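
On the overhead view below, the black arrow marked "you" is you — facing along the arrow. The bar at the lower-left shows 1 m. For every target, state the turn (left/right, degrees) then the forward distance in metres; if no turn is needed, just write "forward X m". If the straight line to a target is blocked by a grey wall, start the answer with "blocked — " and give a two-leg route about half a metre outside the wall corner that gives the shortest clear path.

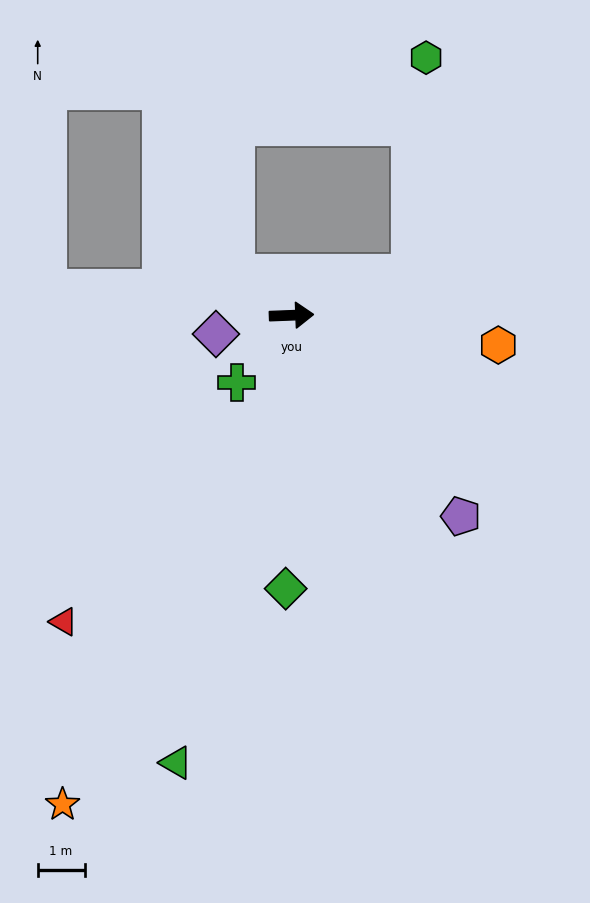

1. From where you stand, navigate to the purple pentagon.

turn right 52°, forward 5.6 m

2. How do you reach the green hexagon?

blocked — turn left 17°, forward 2.7 m, then turn left 67°, forward 4.6 m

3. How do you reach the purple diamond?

turn right 168°, forward 1.7 m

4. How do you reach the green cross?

turn right 131°, forward 1.9 m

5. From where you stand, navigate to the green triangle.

turn right 107°, forward 9.9 m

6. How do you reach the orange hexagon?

turn right 10°, forward 4.5 m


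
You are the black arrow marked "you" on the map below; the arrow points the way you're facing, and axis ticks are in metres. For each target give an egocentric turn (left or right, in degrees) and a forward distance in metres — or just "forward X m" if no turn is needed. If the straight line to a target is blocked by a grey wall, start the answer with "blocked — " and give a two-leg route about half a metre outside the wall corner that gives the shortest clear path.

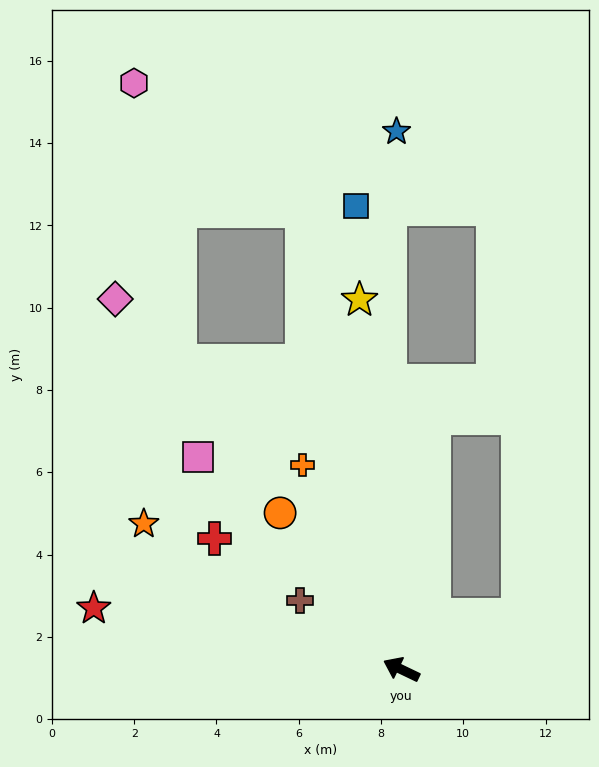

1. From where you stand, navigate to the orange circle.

turn right 27°, forward 4.8 m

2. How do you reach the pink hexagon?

blocked — turn right 52°, forward 11.4 m, then turn left 41°, forward 5.1 m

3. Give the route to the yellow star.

turn right 58°, forward 9.0 m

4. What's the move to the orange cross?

turn right 39°, forward 5.5 m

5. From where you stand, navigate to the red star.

turn left 14°, forward 7.6 m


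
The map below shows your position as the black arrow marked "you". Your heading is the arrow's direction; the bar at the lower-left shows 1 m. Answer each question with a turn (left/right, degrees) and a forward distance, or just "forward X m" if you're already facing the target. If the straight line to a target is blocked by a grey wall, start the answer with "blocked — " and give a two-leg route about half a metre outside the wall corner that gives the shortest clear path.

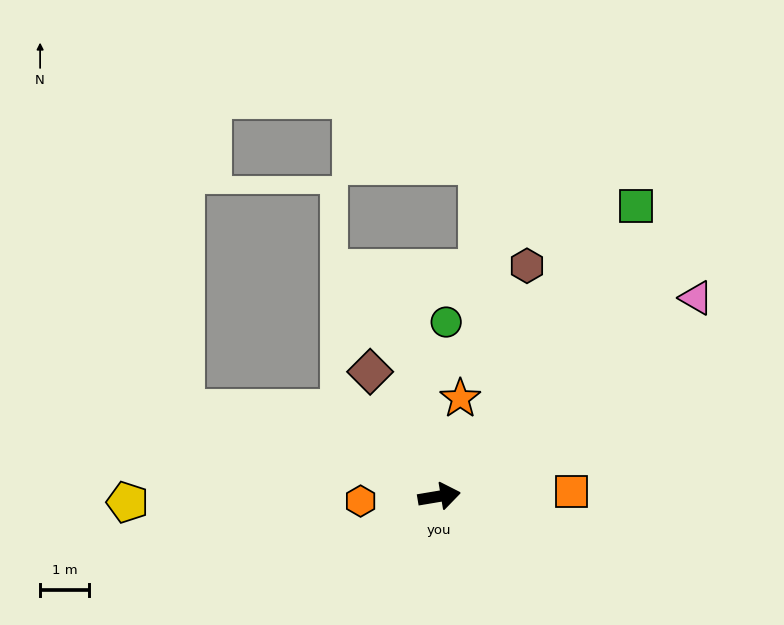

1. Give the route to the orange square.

turn right 7°, forward 2.7 m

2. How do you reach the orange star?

turn left 68°, forward 2.0 m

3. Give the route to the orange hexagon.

turn left 174°, forward 1.6 m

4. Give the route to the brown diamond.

turn left 109°, forward 2.9 m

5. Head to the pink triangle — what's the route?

turn left 28°, forward 6.6 m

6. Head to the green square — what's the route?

turn left 46°, forward 7.1 m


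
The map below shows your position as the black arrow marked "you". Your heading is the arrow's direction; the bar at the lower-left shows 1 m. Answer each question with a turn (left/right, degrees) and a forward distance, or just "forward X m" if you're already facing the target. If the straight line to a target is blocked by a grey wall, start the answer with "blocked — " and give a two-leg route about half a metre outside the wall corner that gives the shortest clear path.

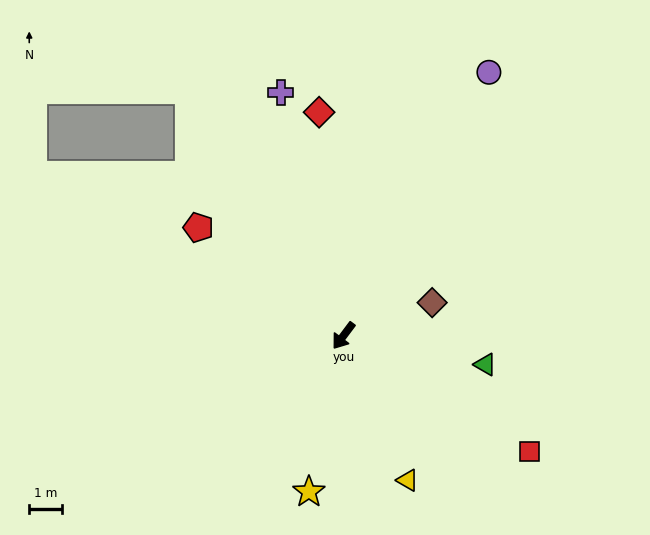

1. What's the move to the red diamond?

turn right 137°, forward 6.9 m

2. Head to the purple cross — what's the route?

turn right 129°, forward 7.7 m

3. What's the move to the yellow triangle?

turn left 61°, forward 4.8 m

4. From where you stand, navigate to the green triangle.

turn left 115°, forward 4.4 m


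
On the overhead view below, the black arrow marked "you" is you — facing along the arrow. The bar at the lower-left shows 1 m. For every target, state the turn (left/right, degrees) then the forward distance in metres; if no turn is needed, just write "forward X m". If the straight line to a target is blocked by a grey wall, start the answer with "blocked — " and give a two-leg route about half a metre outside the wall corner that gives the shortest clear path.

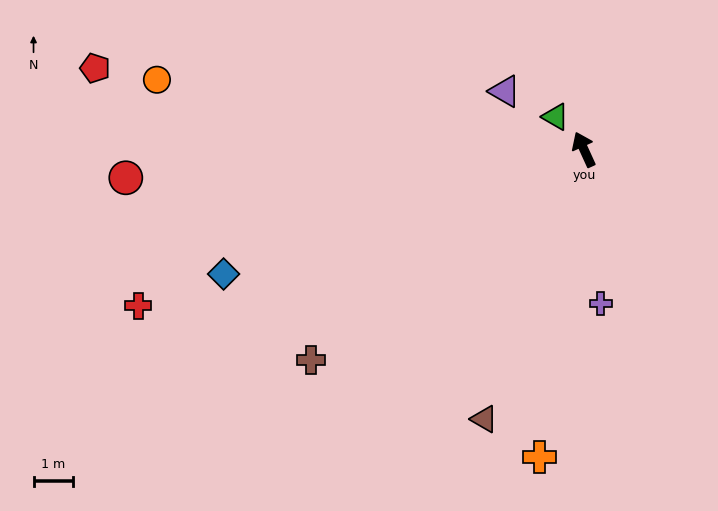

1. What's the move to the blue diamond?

turn left 85°, forward 9.8 m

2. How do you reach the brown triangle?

turn left 135°, forward 7.4 m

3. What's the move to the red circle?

turn left 69°, forward 11.8 m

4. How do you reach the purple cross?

turn left 162°, forward 4.0 m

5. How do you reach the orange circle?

turn left 56°, forward 11.1 m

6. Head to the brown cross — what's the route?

turn left 103°, forward 8.8 m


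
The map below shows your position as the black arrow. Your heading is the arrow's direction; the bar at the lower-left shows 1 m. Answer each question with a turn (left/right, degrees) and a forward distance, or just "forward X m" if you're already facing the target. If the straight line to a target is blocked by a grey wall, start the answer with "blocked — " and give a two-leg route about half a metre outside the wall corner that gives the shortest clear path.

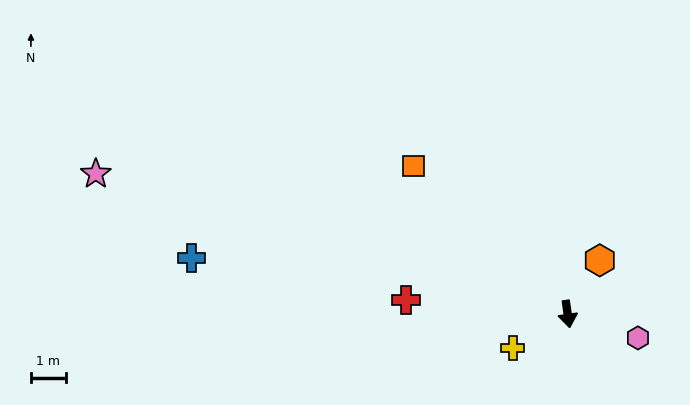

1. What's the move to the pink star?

turn right 115°, forward 14.1 m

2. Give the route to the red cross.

turn right 103°, forward 4.7 m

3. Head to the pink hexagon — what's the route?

turn left 63°, forward 2.1 m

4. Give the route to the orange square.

turn right 142°, forward 6.1 m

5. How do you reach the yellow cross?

turn right 66°, forward 1.9 m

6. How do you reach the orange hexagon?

turn left 141°, forward 1.8 m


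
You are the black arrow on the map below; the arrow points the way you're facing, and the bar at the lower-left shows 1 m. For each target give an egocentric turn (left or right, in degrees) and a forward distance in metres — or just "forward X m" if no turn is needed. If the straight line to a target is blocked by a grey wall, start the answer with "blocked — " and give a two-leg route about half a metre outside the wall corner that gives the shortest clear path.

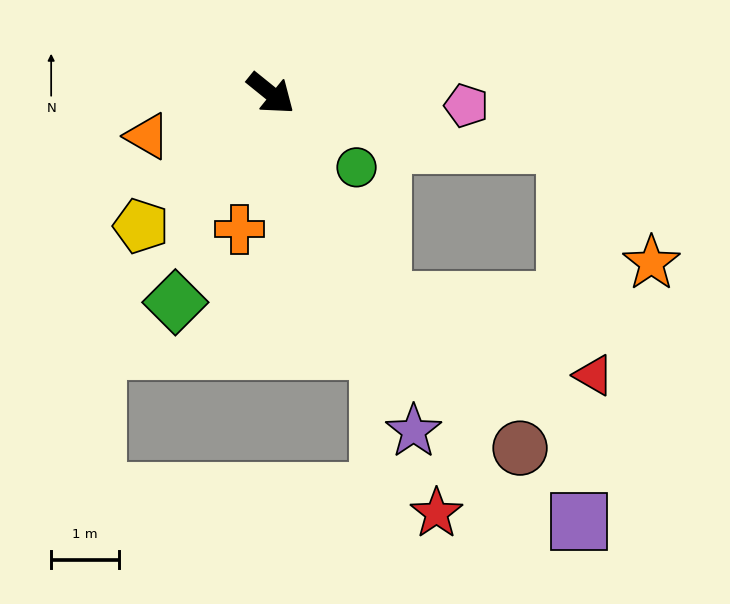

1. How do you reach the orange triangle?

turn right 122°, forward 1.9 m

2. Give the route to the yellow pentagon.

turn right 95°, forward 2.7 m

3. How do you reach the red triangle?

blocked — turn right 23°, forward 3.5 m, then turn left 43°, forward 3.3 m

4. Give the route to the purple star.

turn right 28°, forward 5.4 m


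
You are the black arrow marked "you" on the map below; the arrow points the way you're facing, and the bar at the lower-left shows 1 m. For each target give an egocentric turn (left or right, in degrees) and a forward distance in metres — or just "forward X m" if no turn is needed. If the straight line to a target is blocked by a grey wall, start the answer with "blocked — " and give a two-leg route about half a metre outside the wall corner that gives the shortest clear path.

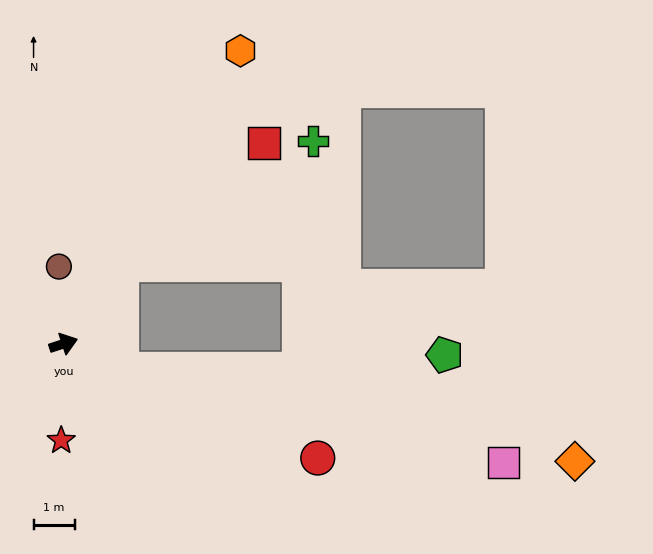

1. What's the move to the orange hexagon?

turn left 41°, forward 8.3 m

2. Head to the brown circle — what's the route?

turn left 75°, forward 1.9 m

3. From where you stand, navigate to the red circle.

turn right 42°, forward 6.8 m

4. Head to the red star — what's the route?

turn right 110°, forward 2.3 m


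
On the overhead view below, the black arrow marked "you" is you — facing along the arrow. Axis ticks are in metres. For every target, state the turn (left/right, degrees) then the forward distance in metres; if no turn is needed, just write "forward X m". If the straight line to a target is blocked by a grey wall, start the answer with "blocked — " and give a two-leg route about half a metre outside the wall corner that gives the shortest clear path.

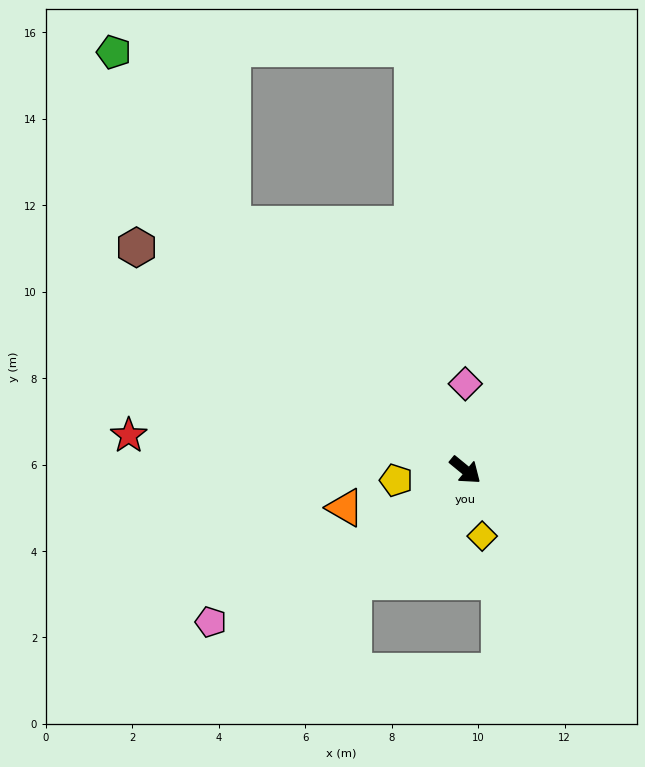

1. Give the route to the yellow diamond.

turn right 36°, forward 1.6 m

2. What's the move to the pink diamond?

turn left 129°, forward 2.0 m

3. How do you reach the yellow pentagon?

turn right 132°, forward 1.6 m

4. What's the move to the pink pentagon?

turn right 110°, forward 6.9 m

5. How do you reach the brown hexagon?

turn right 175°, forward 9.2 m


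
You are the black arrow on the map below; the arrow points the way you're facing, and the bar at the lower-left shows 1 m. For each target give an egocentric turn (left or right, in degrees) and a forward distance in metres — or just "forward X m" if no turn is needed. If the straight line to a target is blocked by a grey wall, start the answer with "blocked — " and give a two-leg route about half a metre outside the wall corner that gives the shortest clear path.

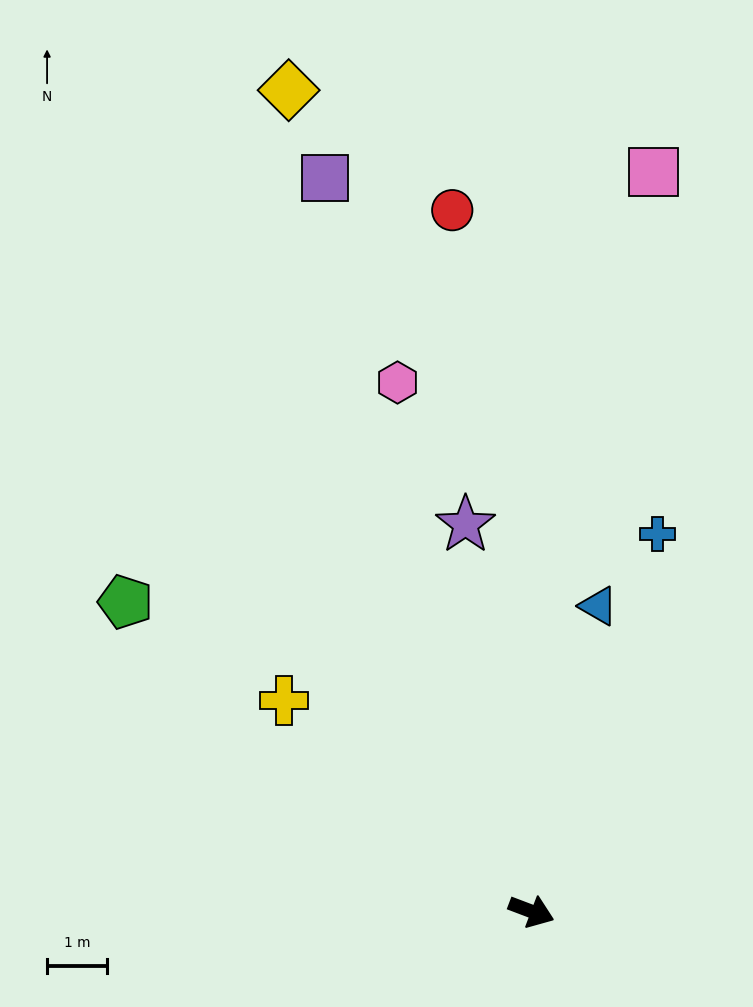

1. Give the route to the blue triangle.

turn left 98°, forward 5.2 m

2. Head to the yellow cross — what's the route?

turn left 160°, forward 5.4 m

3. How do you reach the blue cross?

turn left 92°, forward 6.6 m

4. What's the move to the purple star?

turn left 120°, forward 6.5 m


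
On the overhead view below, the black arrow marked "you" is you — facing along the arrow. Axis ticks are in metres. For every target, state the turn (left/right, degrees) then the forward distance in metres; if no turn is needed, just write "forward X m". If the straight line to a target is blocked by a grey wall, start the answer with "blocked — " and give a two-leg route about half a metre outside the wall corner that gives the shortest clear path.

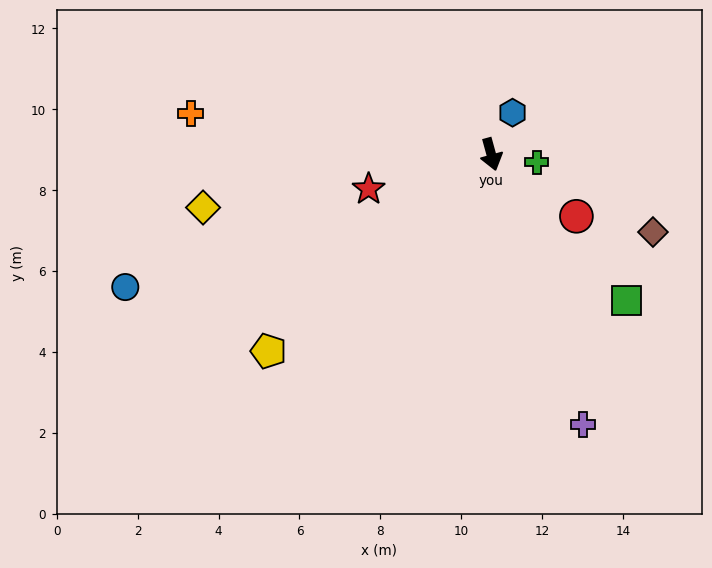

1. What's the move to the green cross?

turn left 65°, forward 1.1 m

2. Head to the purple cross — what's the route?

turn left 3°, forward 7.1 m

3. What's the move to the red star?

turn right 90°, forward 3.1 m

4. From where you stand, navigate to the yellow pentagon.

turn right 64°, forward 7.3 m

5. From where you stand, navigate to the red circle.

turn left 39°, forward 2.6 m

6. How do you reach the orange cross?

turn right 113°, forward 7.5 m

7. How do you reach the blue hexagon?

turn left 138°, forward 1.2 m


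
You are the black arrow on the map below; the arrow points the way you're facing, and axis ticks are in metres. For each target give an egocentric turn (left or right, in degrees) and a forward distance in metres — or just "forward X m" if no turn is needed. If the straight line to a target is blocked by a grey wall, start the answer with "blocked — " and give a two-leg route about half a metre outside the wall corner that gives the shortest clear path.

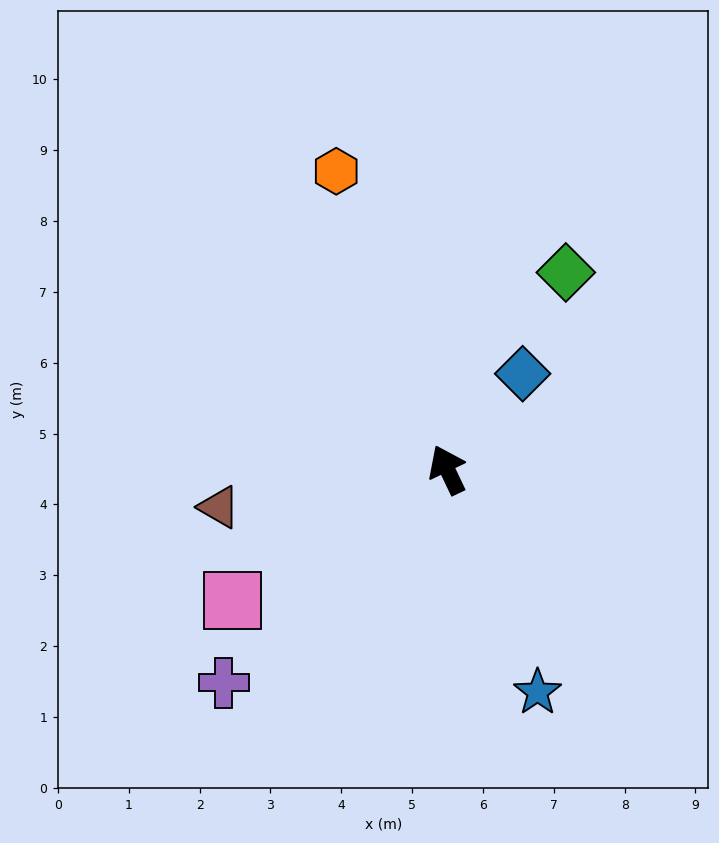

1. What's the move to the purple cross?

turn left 108°, forward 4.4 m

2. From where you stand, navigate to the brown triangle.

turn left 74°, forward 3.3 m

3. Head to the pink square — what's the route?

turn left 96°, forward 3.5 m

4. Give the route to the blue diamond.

turn right 64°, forward 1.7 m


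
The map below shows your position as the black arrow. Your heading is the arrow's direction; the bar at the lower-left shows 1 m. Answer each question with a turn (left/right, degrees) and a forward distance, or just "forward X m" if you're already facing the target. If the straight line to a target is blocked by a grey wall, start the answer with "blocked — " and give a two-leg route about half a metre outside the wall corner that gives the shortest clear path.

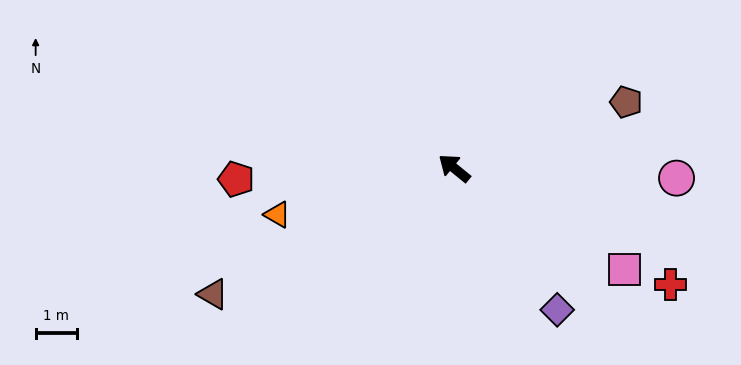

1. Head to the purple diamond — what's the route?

turn left 165°, forward 4.2 m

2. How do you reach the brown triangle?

turn left 67°, forward 6.6 m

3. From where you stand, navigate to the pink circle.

turn right 143°, forward 5.4 m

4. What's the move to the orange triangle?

turn left 54°, forward 4.4 m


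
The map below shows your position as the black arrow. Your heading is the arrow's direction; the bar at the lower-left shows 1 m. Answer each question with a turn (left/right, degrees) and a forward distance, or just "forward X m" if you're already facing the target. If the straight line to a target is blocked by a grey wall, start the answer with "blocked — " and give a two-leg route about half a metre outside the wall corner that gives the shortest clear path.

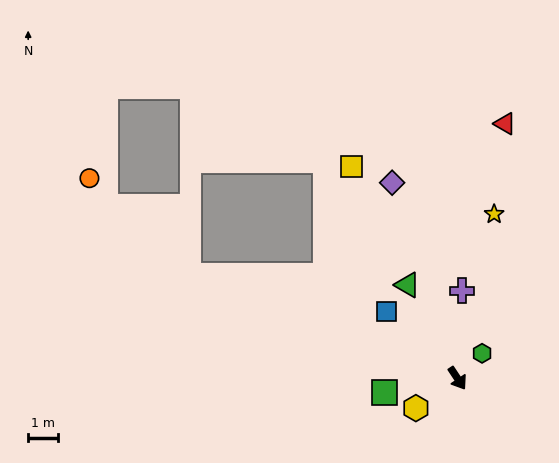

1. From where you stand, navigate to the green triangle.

turn left 175°, forward 3.5 m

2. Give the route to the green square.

turn right 113°, forward 2.5 m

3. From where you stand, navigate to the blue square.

turn right 167°, forward 3.2 m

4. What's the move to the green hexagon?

turn left 102°, forward 1.2 m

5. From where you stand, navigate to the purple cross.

turn left 144°, forward 2.9 m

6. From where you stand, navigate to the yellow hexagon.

turn right 88°, forward 1.7 m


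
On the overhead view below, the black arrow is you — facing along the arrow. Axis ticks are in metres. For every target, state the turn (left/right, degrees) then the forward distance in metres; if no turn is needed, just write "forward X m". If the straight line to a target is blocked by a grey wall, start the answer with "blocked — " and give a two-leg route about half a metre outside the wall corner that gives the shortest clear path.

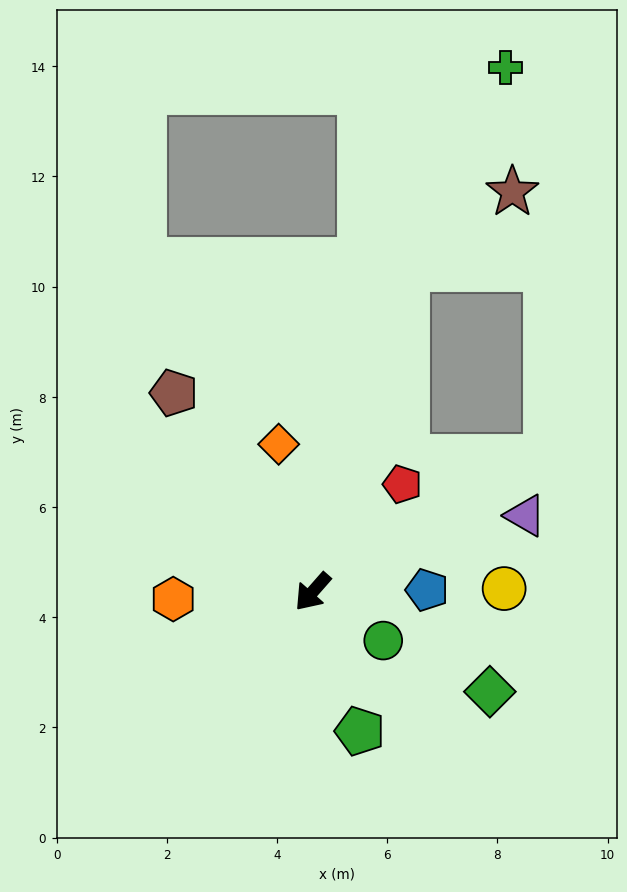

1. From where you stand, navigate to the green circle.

turn left 97°, forward 1.6 m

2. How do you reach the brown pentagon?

turn right 104°, forward 4.4 m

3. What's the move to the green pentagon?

turn left 60°, forward 2.7 m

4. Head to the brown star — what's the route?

blocked — turn right 155°, forward 6.1 m, then turn right 38°, forward 2.4 m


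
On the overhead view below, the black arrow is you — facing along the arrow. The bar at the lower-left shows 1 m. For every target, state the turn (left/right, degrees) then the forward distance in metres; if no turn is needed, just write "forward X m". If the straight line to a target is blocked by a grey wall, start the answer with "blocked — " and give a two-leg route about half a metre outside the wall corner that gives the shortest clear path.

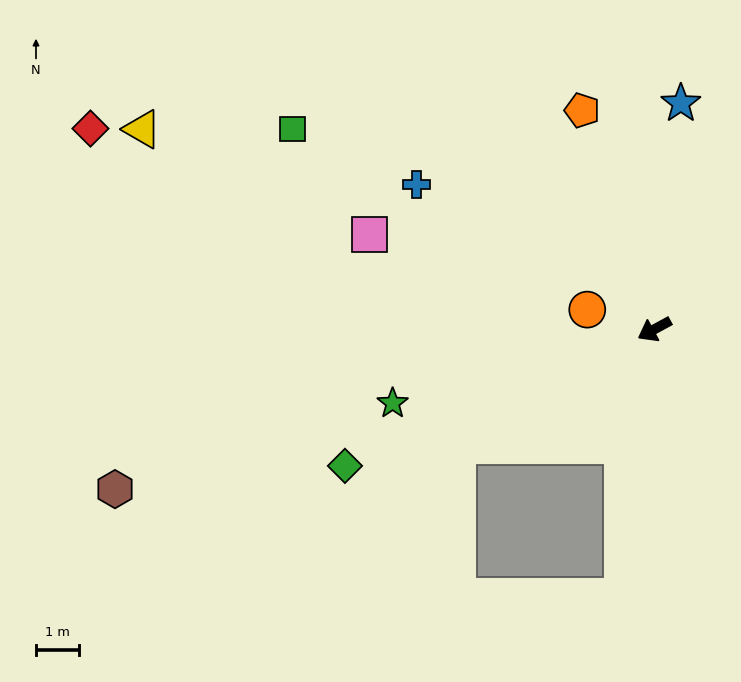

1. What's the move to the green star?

turn right 13°, forward 6.4 m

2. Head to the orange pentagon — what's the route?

turn right 100°, forward 5.4 m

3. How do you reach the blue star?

turn right 125°, forward 5.3 m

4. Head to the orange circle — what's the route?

turn right 45°, forward 1.6 m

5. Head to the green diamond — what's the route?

turn right 5°, forward 7.9 m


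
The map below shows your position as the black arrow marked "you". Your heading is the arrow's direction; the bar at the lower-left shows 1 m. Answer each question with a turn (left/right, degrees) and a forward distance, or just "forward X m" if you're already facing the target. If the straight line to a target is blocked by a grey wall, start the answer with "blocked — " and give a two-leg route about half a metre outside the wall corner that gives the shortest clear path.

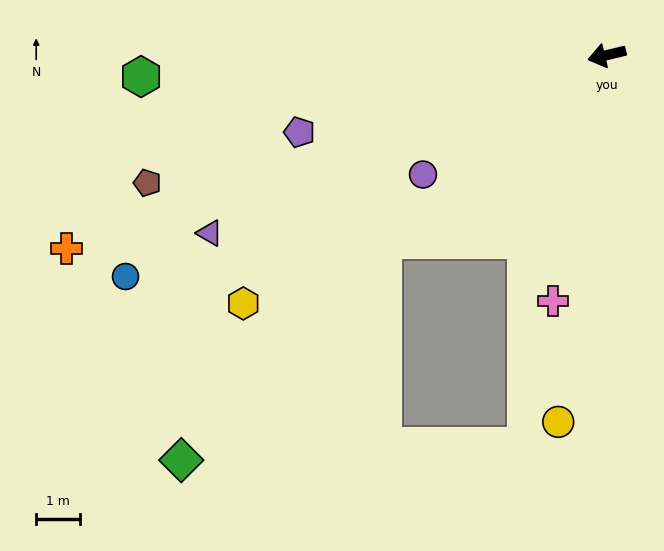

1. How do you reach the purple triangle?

turn left 11°, forward 9.9 m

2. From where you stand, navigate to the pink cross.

turn left 64°, forward 5.7 m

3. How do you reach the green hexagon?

turn right 11°, forward 10.6 m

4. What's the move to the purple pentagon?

forward 7.2 m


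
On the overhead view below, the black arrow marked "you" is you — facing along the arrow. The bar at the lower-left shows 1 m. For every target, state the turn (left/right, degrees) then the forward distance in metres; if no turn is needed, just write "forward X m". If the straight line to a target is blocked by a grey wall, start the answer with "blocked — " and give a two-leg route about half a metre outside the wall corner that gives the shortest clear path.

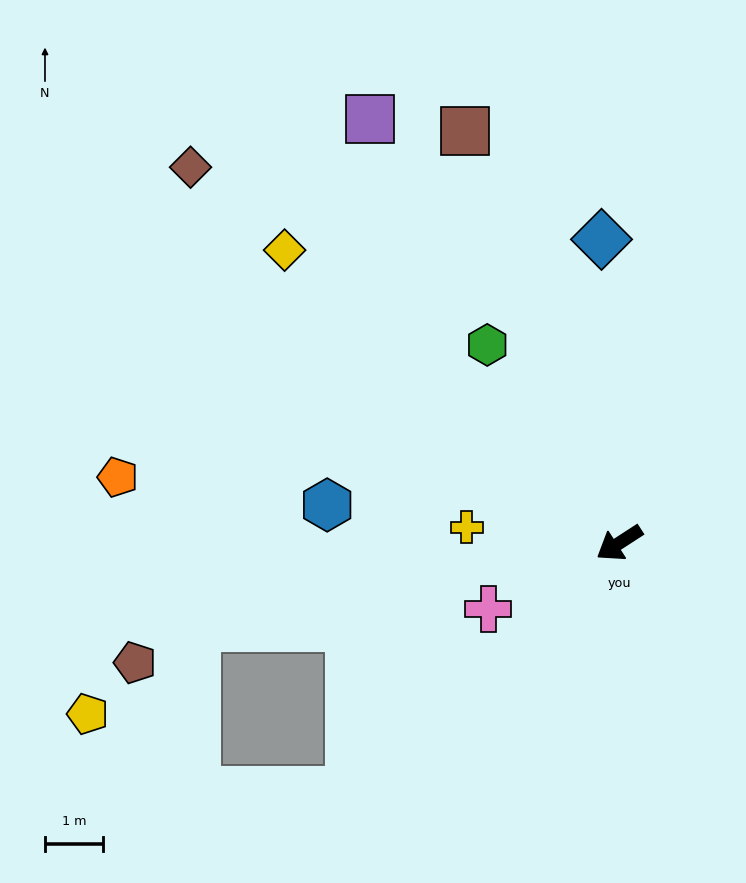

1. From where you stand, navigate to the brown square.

turn right 102°, forward 7.6 m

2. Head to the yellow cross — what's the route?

turn right 39°, forward 2.6 m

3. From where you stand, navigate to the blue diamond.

turn right 120°, forward 5.2 m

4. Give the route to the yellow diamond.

turn right 74°, forward 7.7 m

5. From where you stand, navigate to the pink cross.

turn right 6°, forward 2.5 m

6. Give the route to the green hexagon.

turn right 89°, forward 4.1 m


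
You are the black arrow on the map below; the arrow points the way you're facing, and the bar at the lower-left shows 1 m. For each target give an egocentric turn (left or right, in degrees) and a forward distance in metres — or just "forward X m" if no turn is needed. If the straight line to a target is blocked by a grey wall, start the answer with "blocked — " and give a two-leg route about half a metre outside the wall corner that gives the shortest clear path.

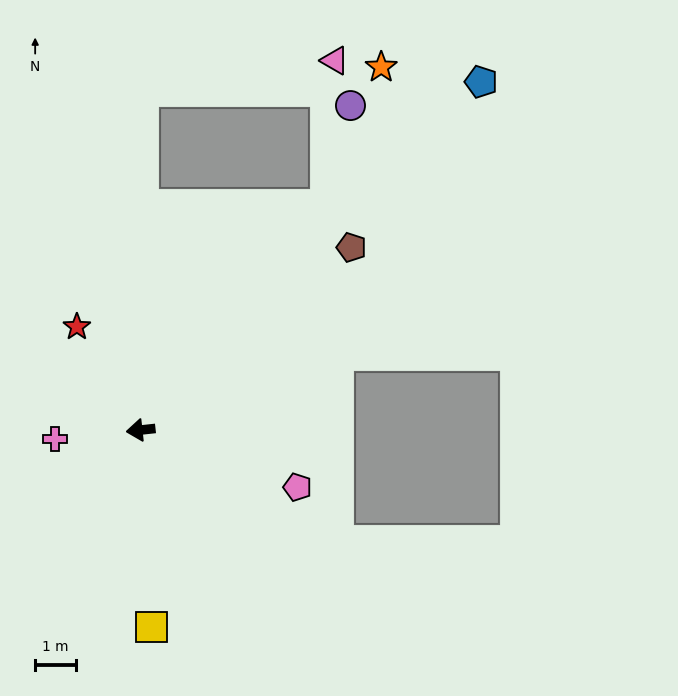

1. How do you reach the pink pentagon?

turn left 154°, forward 4.1 m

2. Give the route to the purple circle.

blocked — turn right 136°, forward 7.2 m, then turn left 27°, forward 2.6 m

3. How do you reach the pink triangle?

blocked — turn right 96°, forward 8.4 m, then turn right 82°, forward 4.8 m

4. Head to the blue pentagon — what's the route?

turn right 141°, forward 12.1 m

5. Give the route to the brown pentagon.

turn right 145°, forward 6.9 m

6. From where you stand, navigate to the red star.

turn right 65°, forward 3.0 m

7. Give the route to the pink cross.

forward 2.1 m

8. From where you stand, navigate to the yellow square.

turn left 87°, forward 4.9 m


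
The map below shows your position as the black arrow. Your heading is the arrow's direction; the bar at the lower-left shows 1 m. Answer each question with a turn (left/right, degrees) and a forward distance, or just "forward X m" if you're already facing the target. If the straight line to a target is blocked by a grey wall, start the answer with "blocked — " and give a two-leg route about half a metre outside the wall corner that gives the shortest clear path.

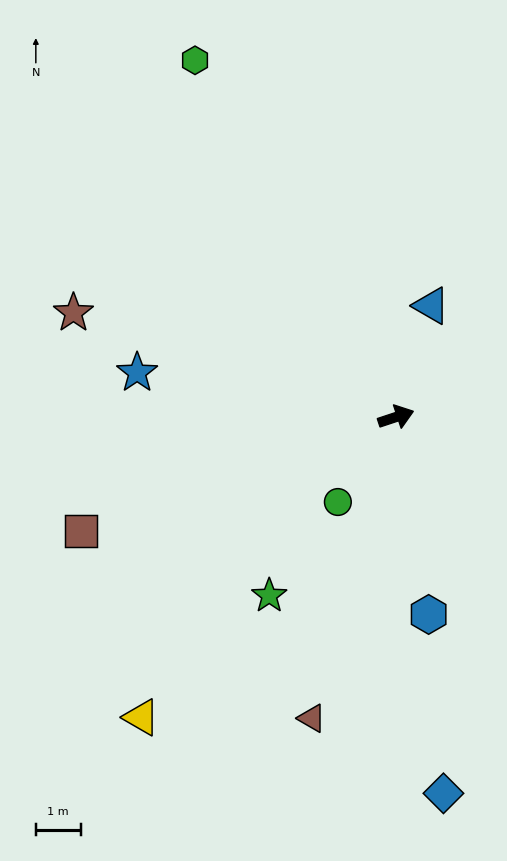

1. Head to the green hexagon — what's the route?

turn left 101°, forward 9.2 m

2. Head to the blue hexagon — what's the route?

turn right 99°, forward 4.5 m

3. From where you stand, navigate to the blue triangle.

turn left 54°, forward 2.6 m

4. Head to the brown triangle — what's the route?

turn right 124°, forward 7.0 m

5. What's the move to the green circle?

turn right 143°, forward 2.3 m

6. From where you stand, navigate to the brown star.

turn left 144°, forward 7.6 m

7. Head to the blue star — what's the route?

turn left 152°, forward 5.9 m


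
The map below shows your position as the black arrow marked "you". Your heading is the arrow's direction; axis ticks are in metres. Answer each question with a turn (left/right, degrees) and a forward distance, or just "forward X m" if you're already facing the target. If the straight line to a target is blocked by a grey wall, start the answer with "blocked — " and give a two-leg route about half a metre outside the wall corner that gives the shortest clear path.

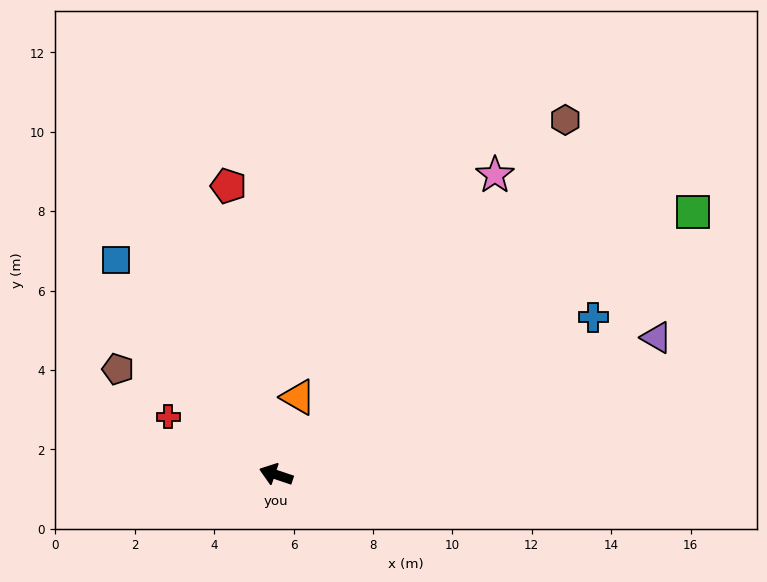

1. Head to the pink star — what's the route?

turn right 108°, forward 9.3 m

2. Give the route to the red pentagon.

turn right 62°, forward 7.4 m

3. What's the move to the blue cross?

turn right 135°, forward 8.9 m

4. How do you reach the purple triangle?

turn right 142°, forward 10.2 m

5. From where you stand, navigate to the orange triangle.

turn right 87°, forward 2.0 m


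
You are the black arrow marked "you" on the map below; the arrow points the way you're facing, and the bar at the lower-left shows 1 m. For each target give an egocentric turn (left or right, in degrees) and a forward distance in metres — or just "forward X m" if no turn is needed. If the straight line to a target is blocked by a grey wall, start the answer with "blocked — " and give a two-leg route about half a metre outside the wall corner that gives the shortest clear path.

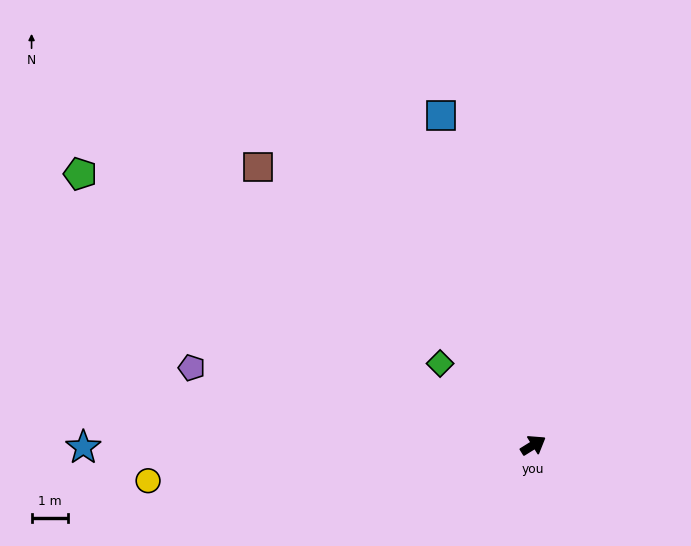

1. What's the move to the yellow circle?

turn left 153°, forward 10.7 m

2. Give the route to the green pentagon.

turn left 117°, forward 14.5 m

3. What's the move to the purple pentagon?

turn left 135°, forward 9.7 m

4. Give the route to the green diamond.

turn left 107°, forward 3.4 m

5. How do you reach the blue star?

turn left 148°, forward 12.4 m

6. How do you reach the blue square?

turn left 74°, forward 9.4 m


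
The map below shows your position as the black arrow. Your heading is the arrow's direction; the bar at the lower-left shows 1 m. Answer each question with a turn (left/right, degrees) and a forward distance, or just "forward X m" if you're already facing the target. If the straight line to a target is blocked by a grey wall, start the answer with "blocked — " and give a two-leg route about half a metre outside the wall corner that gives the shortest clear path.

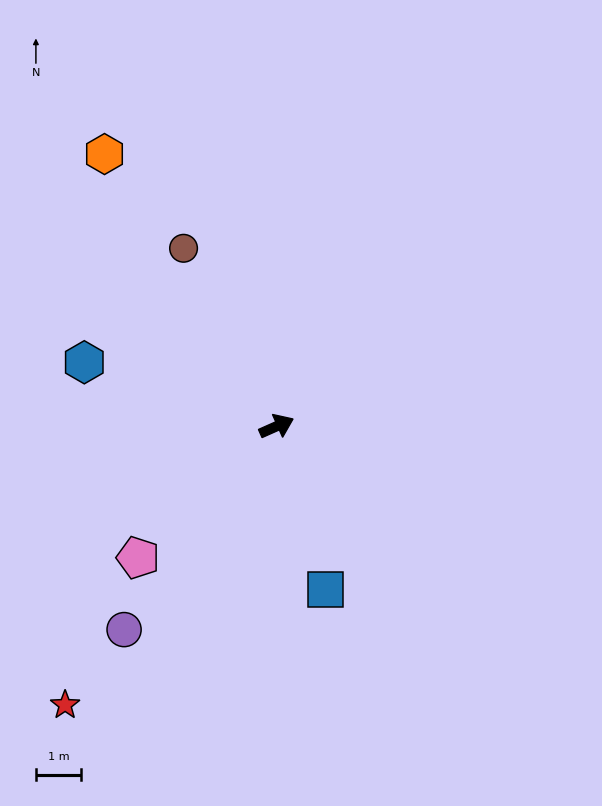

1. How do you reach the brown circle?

turn left 94°, forward 4.5 m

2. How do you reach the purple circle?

turn right 151°, forward 5.7 m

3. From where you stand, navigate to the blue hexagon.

turn left 138°, forward 4.5 m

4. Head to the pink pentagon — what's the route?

turn right 160°, forward 4.3 m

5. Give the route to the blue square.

turn right 97°, forward 3.8 m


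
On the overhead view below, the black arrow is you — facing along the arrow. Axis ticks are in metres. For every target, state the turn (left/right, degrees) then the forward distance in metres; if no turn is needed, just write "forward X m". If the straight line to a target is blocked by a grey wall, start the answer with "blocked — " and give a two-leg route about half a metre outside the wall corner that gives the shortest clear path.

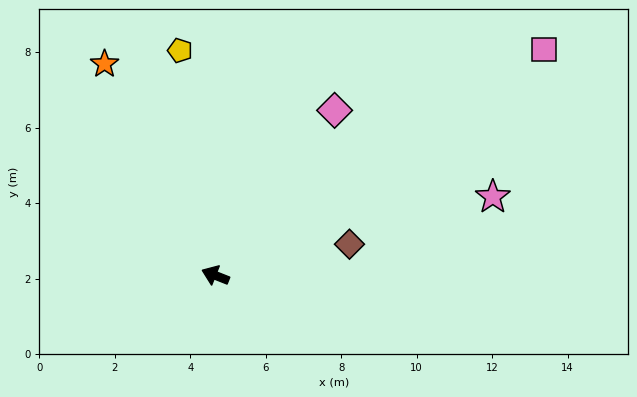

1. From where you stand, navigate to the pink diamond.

turn right 104°, forward 5.4 m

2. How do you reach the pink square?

turn right 124°, forward 10.6 m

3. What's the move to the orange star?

turn right 41°, forward 6.3 m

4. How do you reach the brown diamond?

turn right 145°, forward 3.7 m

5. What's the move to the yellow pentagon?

turn right 59°, forward 6.0 m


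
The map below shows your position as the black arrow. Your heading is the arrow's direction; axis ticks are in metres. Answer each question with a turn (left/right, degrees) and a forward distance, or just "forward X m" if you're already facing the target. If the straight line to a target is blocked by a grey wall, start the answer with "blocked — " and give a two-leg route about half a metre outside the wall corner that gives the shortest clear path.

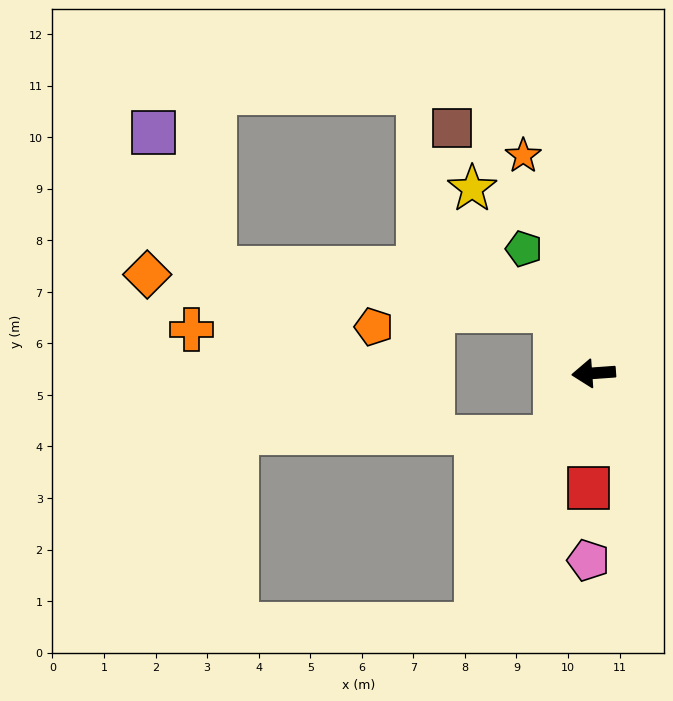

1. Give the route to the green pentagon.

turn right 65°, forward 2.8 m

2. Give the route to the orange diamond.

blocked — turn right 63°, forward 1.4 m, then turn left 54°, forward 7.9 m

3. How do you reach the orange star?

turn right 76°, forward 4.4 m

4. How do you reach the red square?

turn left 83°, forward 2.2 m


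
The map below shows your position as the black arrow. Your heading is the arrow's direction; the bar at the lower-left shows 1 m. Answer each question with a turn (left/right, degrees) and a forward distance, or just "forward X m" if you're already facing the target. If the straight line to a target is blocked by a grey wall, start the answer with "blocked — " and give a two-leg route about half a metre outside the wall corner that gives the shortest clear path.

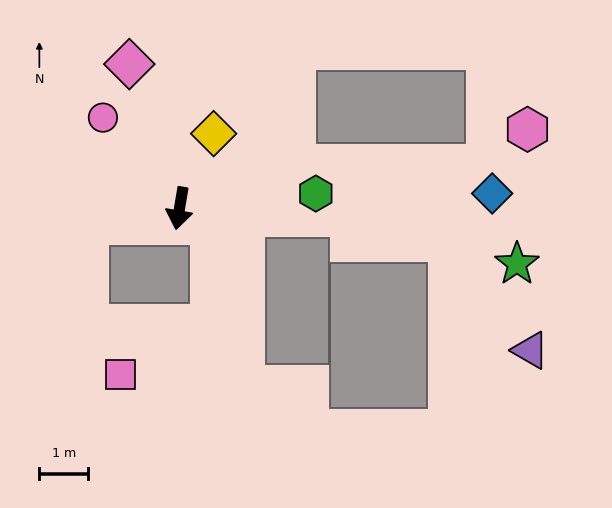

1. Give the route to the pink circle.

turn right 130°, forward 2.4 m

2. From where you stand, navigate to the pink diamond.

turn right 151°, forward 3.1 m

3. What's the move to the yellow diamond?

turn left 165°, forward 1.7 m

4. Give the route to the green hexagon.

turn left 106°, forward 2.8 m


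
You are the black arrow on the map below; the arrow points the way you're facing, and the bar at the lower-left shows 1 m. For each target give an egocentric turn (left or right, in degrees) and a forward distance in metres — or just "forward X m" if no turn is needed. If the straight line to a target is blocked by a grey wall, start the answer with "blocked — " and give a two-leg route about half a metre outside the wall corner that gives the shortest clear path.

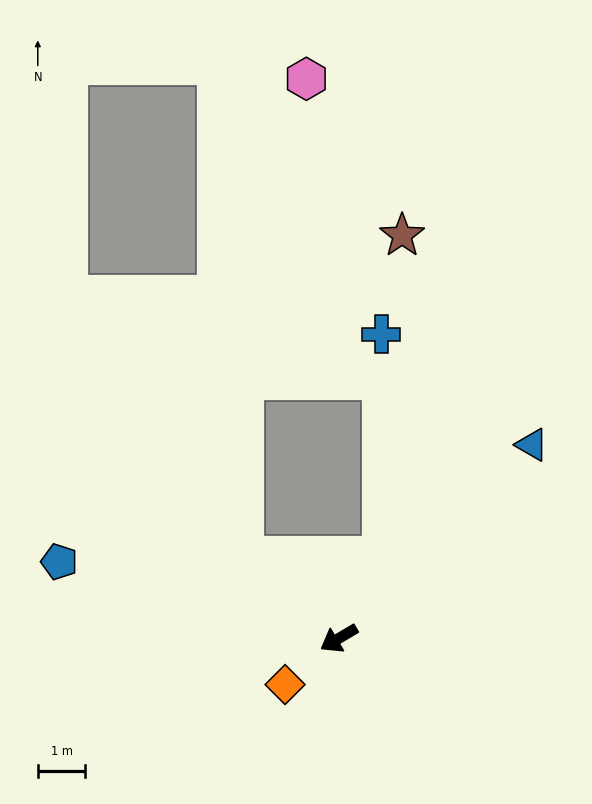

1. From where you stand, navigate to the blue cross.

blocked — turn right 149°, forward 2.0 m, then turn left 29°, forward 4.7 m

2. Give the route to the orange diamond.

turn left 10°, forward 1.5 m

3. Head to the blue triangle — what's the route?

turn right 166°, forward 5.7 m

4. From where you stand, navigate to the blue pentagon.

turn right 46°, forward 6.1 m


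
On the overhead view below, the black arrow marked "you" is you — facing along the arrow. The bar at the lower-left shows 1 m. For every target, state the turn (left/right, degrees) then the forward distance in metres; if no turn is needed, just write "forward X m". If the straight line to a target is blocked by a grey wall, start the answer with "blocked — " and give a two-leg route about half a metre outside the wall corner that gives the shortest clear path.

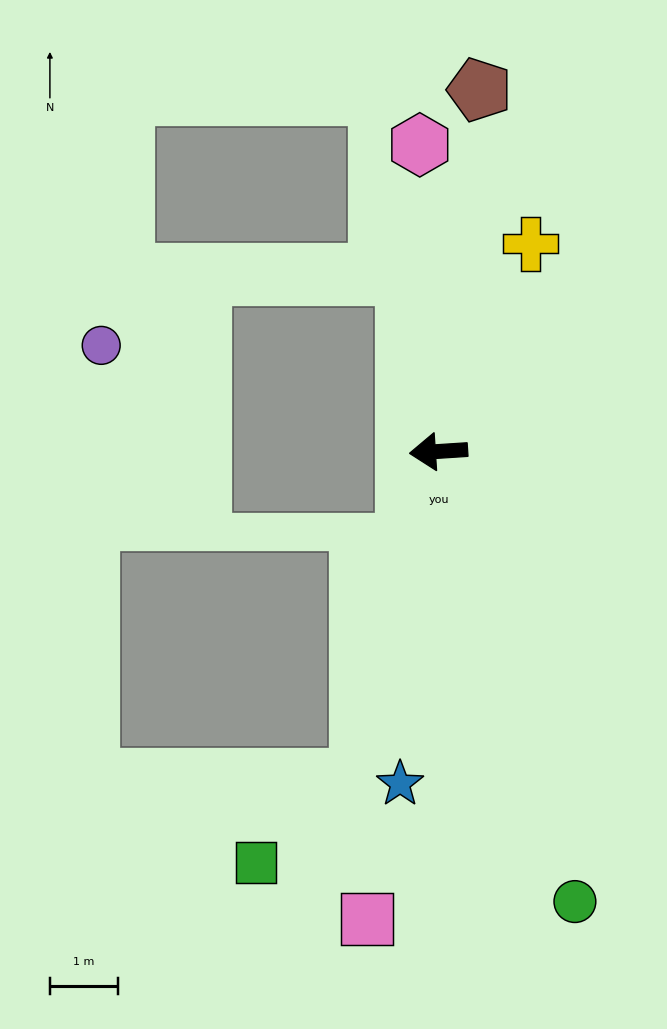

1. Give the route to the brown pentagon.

turn right 100°, forward 5.3 m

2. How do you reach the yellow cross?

turn right 118°, forward 3.3 m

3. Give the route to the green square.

blocked — turn left 72°, forward 4.9 m, then turn right 36°, forward 1.9 m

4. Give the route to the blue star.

turn left 80°, forward 4.9 m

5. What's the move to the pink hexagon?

turn right 90°, forward 4.5 m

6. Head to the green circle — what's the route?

turn left 103°, forward 6.9 m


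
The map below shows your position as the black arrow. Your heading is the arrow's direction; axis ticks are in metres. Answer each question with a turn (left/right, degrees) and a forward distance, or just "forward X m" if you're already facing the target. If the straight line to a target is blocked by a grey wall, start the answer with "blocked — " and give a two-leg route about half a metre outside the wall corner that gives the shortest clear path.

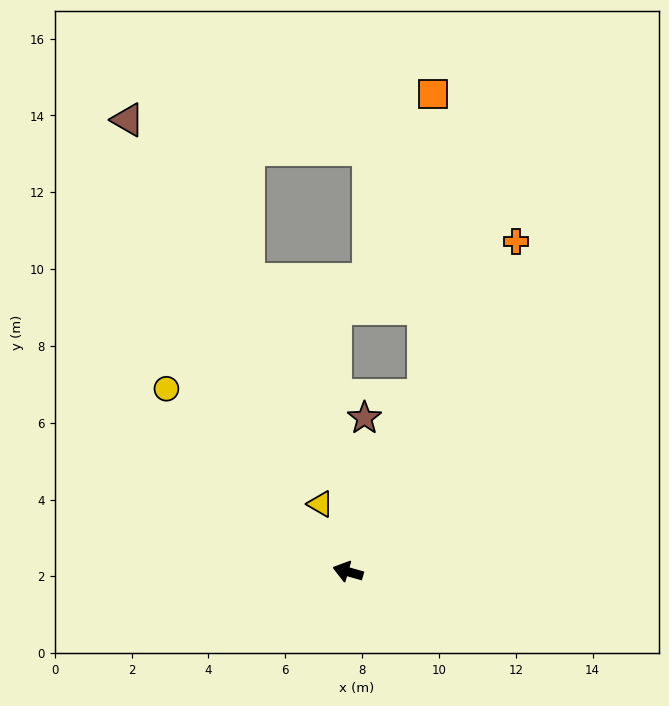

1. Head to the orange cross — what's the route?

turn right 101°, forward 9.6 m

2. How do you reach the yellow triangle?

turn right 52°, forward 1.9 m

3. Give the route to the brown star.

turn right 80°, forward 4.0 m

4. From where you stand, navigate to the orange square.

blocked — turn right 97°, forward 5.0 m, then turn left 21°, forward 7.8 m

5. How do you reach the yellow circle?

turn right 29°, forward 6.7 m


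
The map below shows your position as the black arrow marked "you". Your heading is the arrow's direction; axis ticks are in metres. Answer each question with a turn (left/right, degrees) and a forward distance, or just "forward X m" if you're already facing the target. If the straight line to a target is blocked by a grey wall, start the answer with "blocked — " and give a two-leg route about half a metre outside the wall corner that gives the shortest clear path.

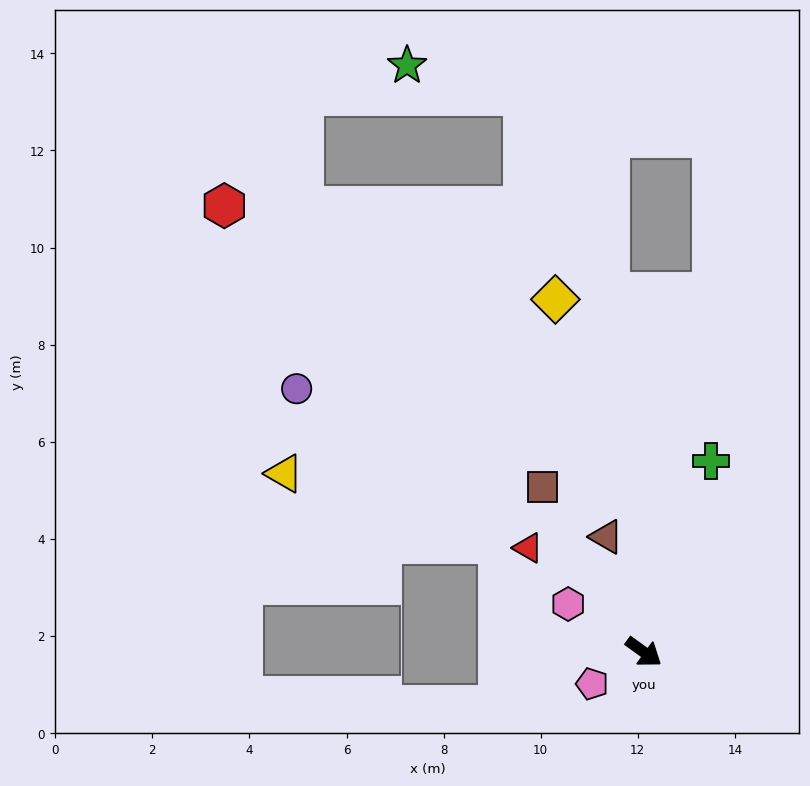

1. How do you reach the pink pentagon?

turn right 113°, forward 1.2 m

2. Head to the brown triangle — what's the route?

turn left 144°, forward 2.5 m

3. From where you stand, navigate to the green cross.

turn left 106°, forward 4.2 m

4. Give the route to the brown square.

turn left 157°, forward 4.0 m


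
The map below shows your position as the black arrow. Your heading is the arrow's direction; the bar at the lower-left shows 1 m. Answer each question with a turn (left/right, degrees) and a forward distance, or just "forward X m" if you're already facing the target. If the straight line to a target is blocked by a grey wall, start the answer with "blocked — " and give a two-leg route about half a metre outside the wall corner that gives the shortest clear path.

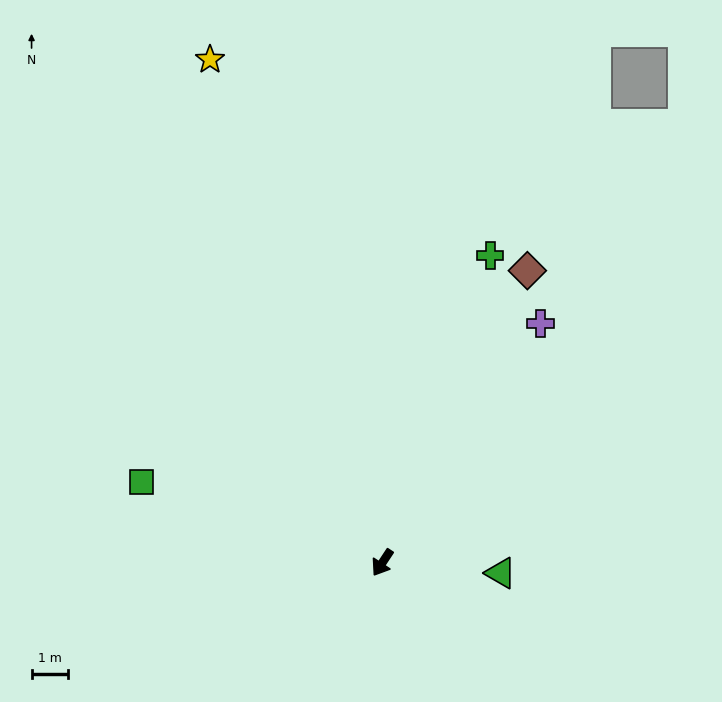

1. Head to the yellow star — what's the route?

turn right 128°, forward 14.7 m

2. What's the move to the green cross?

turn right 166°, forward 9.0 m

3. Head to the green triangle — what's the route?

turn left 118°, forward 3.3 m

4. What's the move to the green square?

turn right 75°, forward 7.0 m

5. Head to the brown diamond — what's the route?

turn right 173°, forward 9.0 m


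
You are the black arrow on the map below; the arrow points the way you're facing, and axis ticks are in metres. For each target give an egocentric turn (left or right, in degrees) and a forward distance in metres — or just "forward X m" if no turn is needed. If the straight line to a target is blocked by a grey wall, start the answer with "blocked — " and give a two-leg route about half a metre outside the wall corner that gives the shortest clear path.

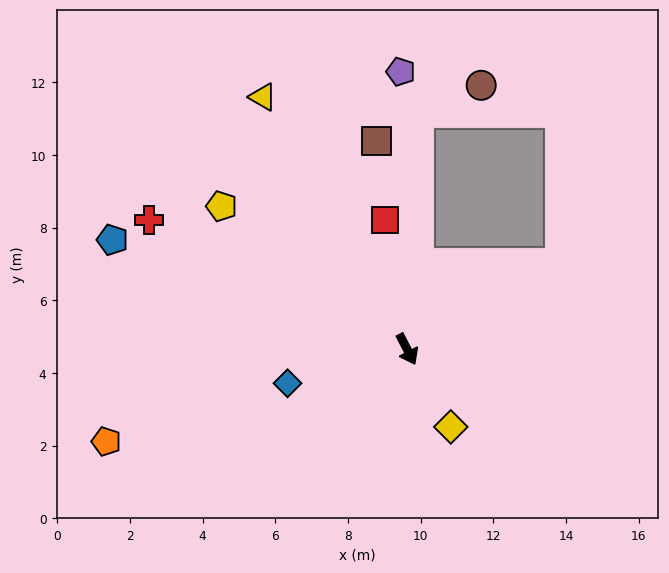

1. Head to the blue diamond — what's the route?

turn right 101°, forward 3.4 m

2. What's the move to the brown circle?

blocked — turn left 150°, forward 6.5 m, then turn right 64°, forward 1.9 m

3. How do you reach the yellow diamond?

turn left 2°, forward 2.5 m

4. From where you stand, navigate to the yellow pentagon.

turn right 155°, forward 6.4 m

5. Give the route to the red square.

turn left 162°, forward 3.6 m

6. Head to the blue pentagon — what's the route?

turn right 138°, forward 8.6 m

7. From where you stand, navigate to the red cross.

turn right 144°, forward 7.9 m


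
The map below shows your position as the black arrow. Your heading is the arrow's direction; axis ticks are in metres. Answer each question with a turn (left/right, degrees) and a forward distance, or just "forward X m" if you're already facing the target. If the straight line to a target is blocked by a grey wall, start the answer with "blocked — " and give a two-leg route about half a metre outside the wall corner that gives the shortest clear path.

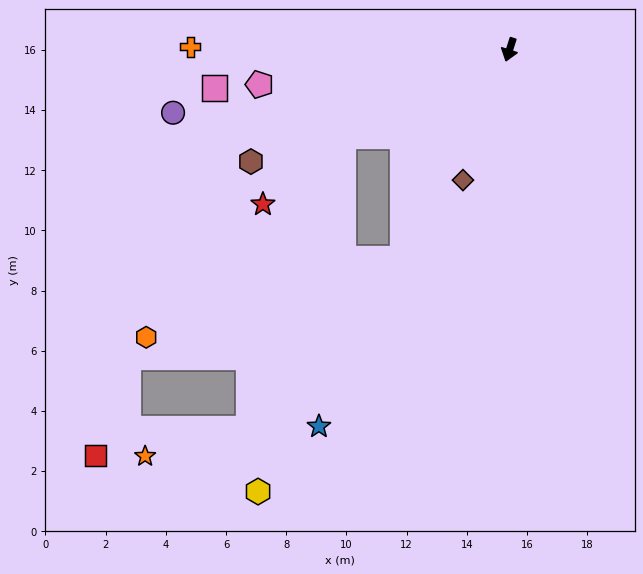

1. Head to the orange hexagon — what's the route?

blocked — turn right 9°, forward 7.8 m, then turn right 46°, forward 8.9 m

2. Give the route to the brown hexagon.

turn right 49°, forward 9.4 m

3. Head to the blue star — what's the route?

turn right 9°, forward 14.0 m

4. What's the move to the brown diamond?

forward 4.6 m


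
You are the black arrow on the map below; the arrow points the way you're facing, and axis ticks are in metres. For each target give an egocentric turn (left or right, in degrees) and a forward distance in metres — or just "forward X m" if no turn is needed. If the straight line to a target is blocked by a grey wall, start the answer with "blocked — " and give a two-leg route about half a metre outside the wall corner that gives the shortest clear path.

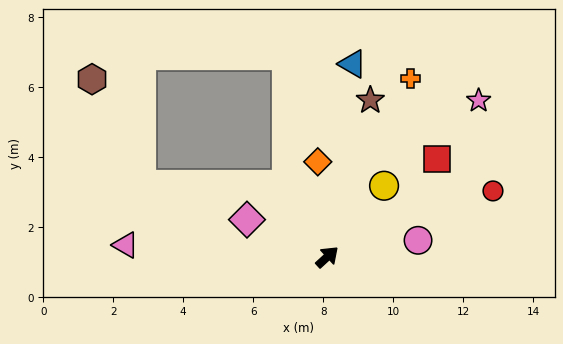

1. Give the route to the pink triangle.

turn left 134°, forward 5.8 m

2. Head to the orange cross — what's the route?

turn left 23°, forward 5.6 m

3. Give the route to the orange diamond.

turn left 53°, forward 2.7 m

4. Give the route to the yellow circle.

turn left 9°, forward 2.6 m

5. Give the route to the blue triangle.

turn left 40°, forward 5.6 m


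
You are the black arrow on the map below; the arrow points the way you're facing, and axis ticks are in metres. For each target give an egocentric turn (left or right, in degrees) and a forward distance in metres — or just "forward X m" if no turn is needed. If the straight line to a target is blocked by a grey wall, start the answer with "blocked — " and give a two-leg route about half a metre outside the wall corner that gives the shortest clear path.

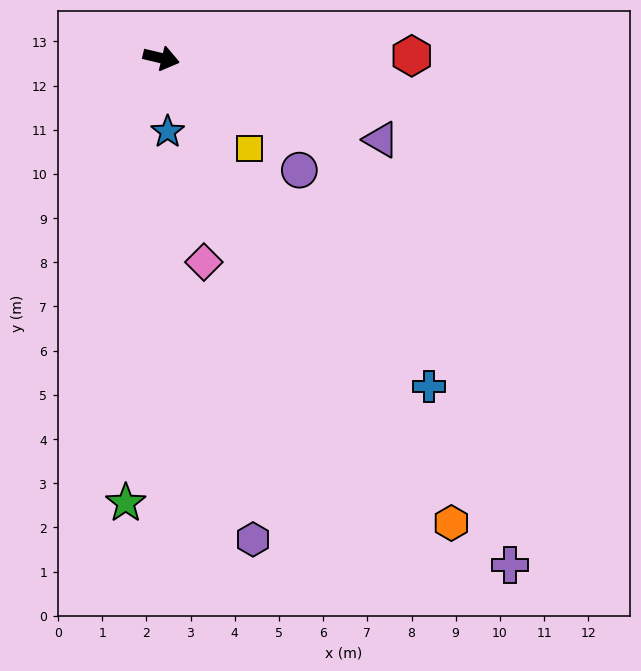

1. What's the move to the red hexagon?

turn left 14°, forward 5.7 m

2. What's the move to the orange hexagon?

turn right 45°, forward 12.4 m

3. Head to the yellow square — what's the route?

turn right 32°, forward 2.8 m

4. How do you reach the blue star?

turn right 72°, forward 1.7 m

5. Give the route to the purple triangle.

turn right 7°, forward 5.3 m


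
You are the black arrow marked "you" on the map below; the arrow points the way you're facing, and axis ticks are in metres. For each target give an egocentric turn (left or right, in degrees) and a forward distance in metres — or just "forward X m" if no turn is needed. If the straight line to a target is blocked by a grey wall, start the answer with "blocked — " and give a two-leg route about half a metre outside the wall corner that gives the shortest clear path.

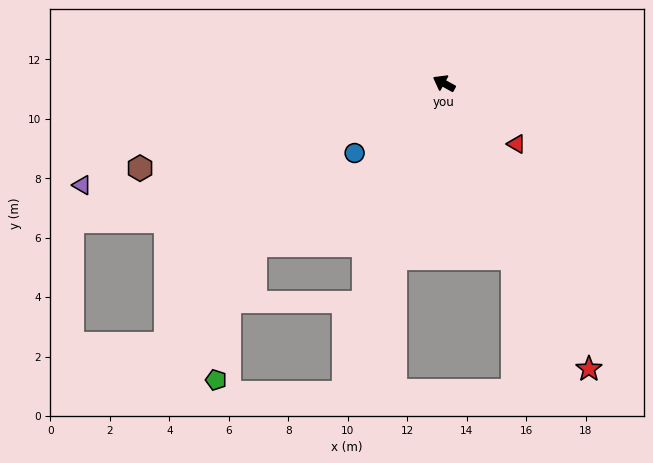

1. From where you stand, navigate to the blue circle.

turn left 67°, forward 3.8 m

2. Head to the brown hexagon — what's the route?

turn left 45°, forward 10.6 m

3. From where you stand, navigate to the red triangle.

turn left 169°, forward 3.2 m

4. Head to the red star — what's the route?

turn left 146°, forward 10.8 m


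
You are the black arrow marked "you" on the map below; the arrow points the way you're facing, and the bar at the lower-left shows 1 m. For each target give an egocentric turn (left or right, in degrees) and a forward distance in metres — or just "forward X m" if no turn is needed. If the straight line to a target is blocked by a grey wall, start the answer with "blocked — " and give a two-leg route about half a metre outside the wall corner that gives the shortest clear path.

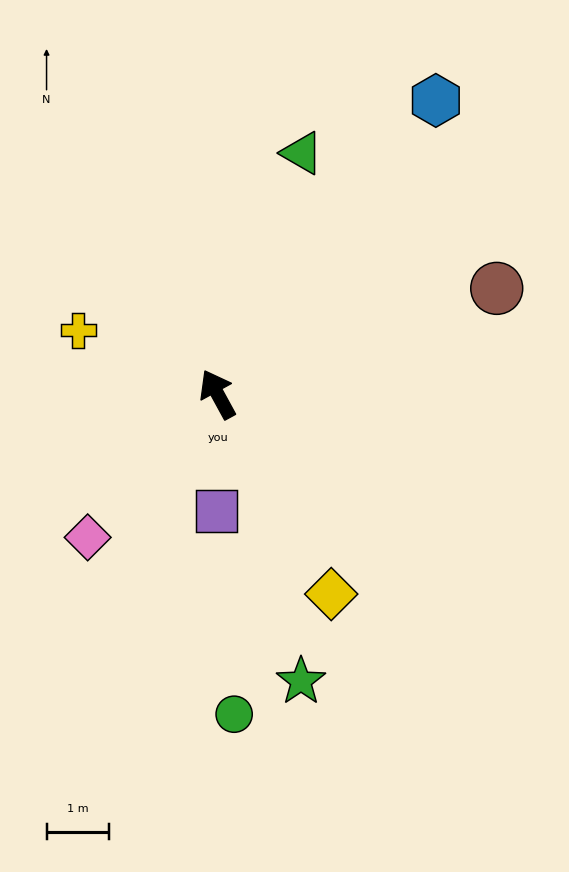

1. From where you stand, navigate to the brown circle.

turn right 98°, forward 4.8 m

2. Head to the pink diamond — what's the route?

turn left 109°, forward 3.1 m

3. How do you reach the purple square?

turn left 151°, forward 1.9 m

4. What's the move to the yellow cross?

turn left 37°, forward 2.4 m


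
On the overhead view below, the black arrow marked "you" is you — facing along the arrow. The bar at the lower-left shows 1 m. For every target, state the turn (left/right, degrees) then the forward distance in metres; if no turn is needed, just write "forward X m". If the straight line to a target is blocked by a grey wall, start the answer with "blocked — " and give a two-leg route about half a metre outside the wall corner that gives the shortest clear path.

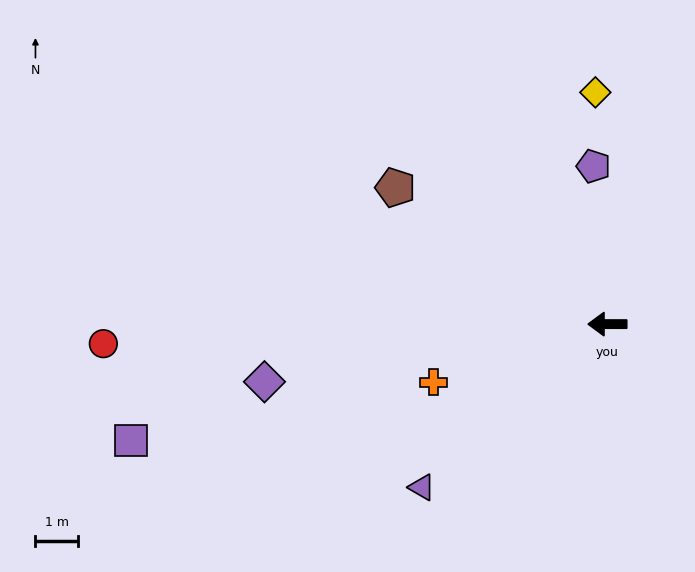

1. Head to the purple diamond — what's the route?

turn left 10°, forward 8.2 m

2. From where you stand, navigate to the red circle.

turn left 2°, forward 11.9 m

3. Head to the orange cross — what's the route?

turn left 19°, forward 4.3 m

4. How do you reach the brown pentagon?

turn right 33°, forward 5.9 m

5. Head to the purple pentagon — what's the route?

turn right 85°, forward 3.7 m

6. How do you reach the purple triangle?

turn left 41°, forward 5.8 m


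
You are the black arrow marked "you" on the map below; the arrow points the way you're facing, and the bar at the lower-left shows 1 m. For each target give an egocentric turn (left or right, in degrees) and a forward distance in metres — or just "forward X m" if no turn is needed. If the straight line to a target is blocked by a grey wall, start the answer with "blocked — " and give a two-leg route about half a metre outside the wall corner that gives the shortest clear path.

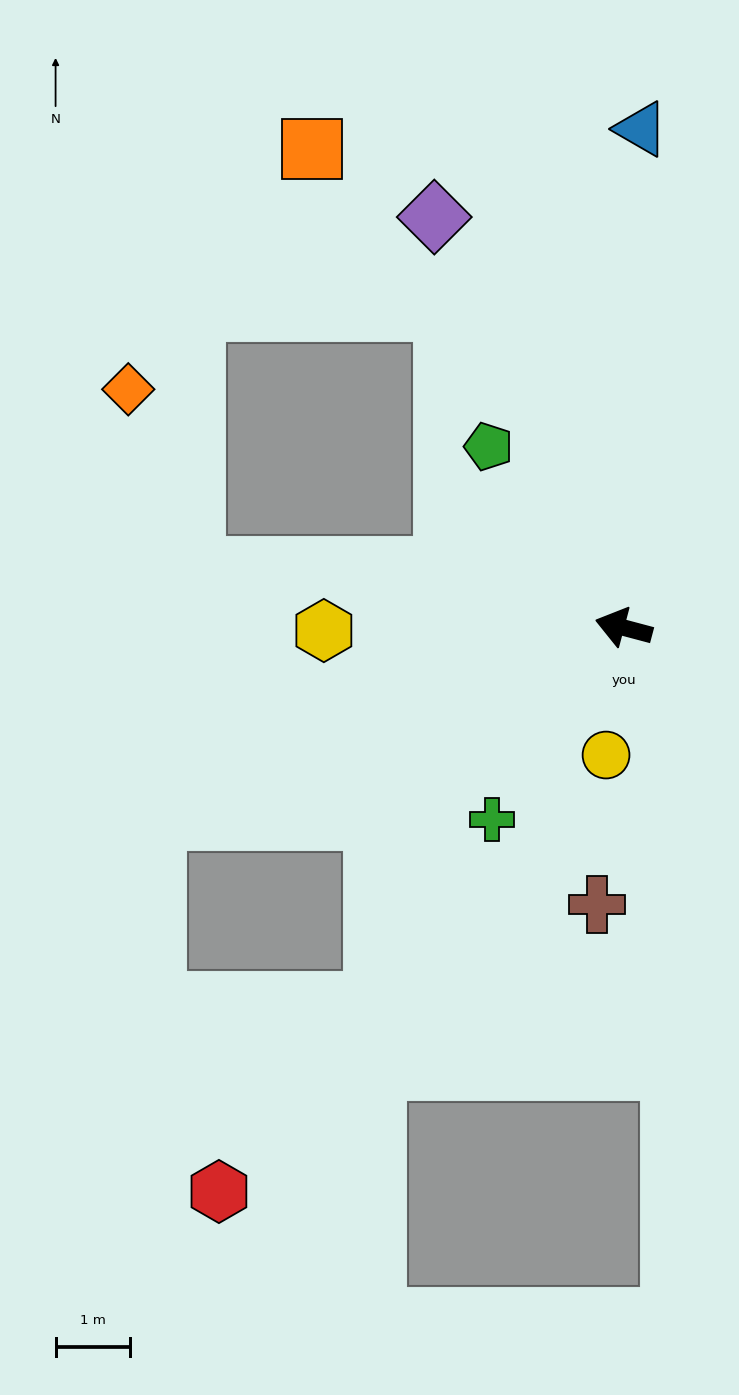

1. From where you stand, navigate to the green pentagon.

turn right 38°, forward 3.0 m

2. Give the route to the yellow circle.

turn left 97°, forward 1.7 m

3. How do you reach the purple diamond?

turn right 50°, forward 6.1 m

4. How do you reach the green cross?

turn left 70°, forward 3.1 m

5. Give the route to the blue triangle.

turn right 77°, forward 6.7 m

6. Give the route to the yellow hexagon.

turn left 15°, forward 4.0 m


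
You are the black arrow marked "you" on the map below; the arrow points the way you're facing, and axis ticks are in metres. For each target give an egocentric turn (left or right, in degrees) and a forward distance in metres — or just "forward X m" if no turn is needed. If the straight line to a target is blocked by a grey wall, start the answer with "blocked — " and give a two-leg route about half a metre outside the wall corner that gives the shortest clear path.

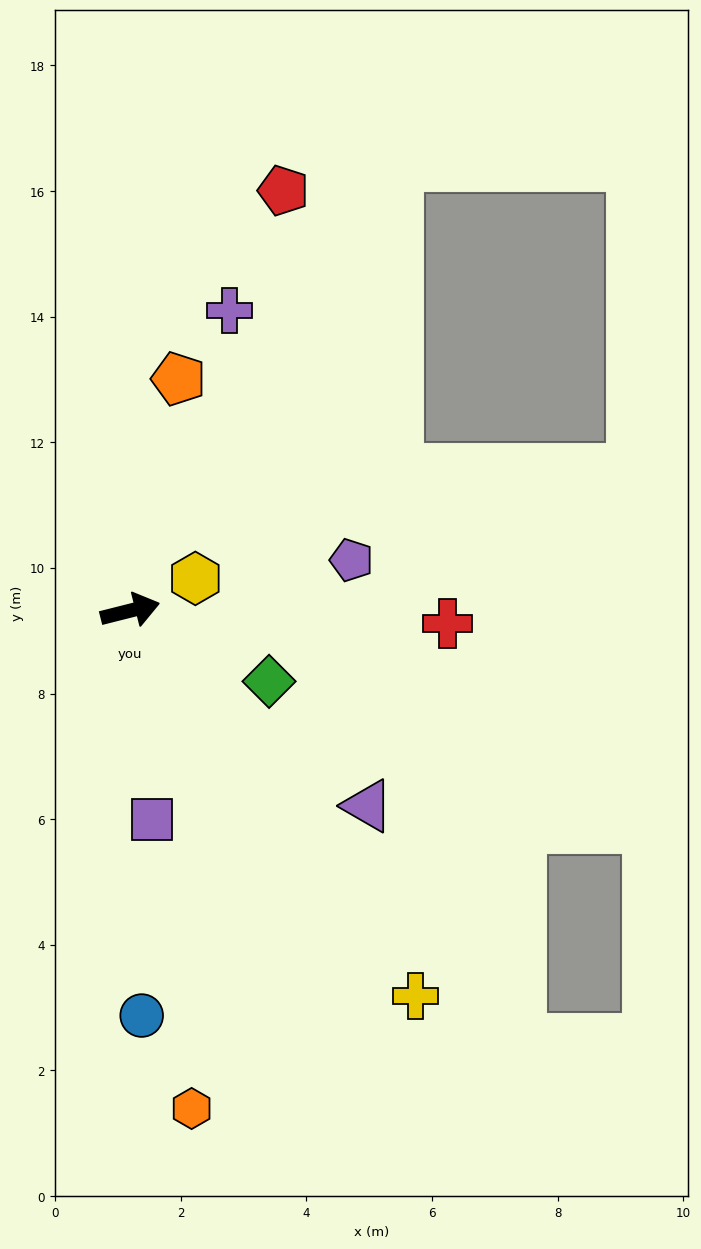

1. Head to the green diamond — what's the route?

turn right 41°, forward 2.5 m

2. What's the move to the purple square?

turn right 98°, forward 3.3 m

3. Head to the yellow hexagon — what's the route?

turn left 12°, forward 1.2 m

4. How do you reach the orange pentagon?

turn left 64°, forward 3.8 m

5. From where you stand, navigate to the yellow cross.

turn right 68°, forward 7.6 m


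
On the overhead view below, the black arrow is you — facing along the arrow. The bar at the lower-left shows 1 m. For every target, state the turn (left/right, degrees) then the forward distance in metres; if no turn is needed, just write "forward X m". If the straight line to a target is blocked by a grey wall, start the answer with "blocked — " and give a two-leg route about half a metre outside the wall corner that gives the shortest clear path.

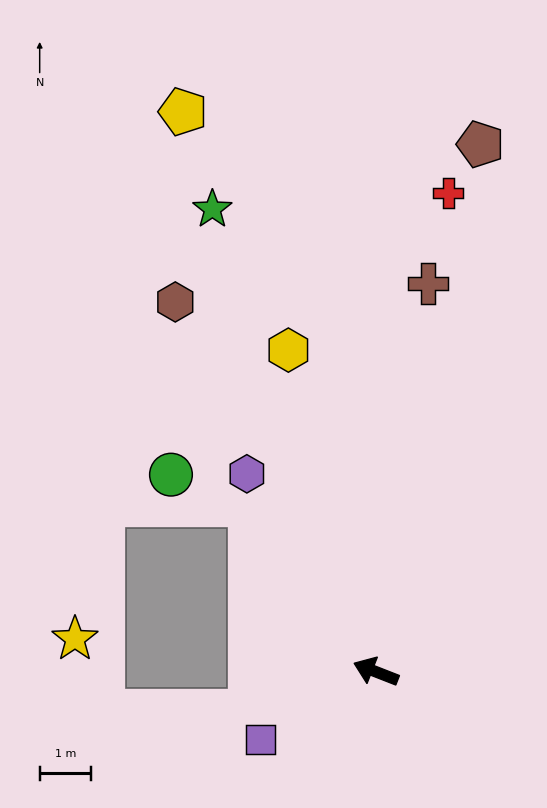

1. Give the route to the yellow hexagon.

turn right 53°, forward 6.5 m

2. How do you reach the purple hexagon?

turn right 36°, forward 4.6 m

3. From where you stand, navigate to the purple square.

turn left 52°, forward 2.6 m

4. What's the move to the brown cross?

turn right 76°, forward 7.6 m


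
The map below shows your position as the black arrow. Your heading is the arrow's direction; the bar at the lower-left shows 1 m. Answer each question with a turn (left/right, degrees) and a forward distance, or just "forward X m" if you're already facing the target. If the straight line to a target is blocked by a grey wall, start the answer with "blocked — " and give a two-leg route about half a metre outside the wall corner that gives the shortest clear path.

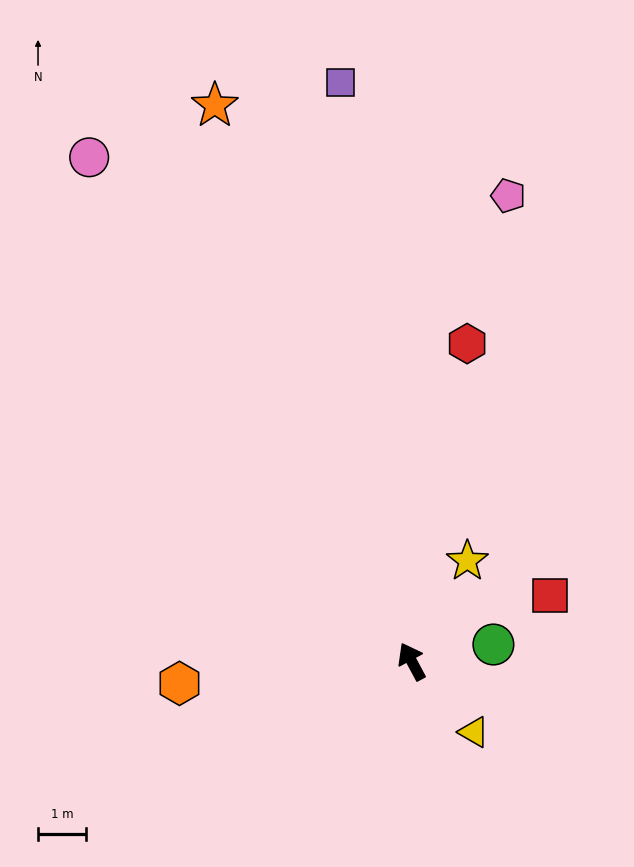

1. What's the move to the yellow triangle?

turn right 167°, forward 2.0 m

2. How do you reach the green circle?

turn right 107°, forward 1.7 m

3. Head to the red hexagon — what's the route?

turn right 38°, forward 6.7 m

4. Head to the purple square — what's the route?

turn right 21°, forward 12.2 m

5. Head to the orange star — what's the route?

turn right 9°, forward 12.3 m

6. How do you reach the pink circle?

turn left 4°, forward 12.5 m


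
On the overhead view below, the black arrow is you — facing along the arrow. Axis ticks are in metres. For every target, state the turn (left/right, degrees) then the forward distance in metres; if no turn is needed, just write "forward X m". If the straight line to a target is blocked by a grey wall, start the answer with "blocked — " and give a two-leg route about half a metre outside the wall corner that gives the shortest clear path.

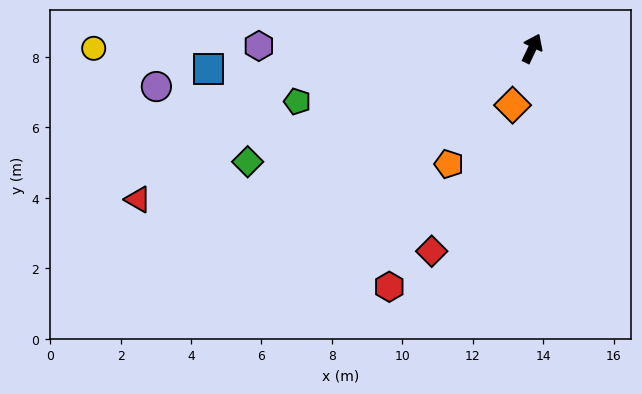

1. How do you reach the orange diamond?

turn right 174°, forward 1.7 m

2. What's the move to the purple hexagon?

turn left 115°, forward 7.8 m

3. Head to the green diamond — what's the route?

turn left 137°, forward 8.7 m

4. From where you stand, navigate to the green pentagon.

turn left 128°, forward 6.8 m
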